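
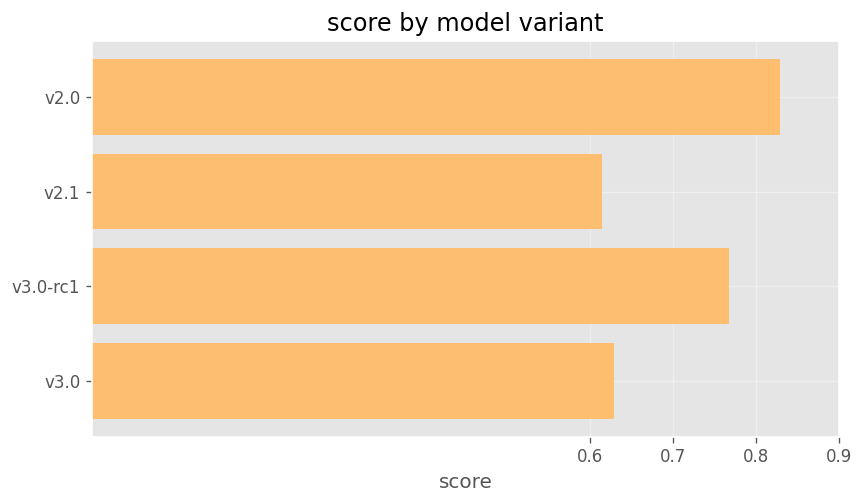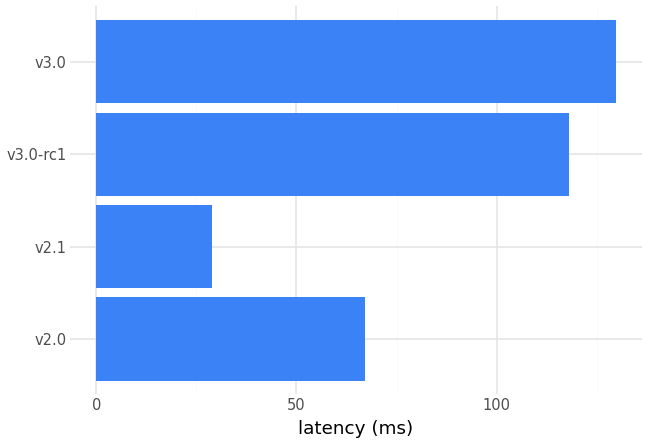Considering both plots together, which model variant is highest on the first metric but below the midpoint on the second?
Chart 2 median latency (ms) ≈ 100; below-median model variants: v2.0, v2.1. Among those, v2.0 has the highest score (≈ 0.8).

v2.0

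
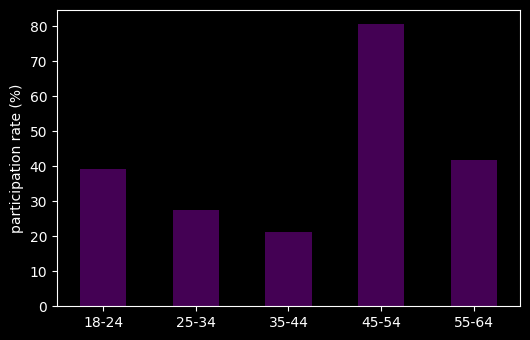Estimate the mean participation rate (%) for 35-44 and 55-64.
(20 + 40) / 2 ≈ 30.

≈ 30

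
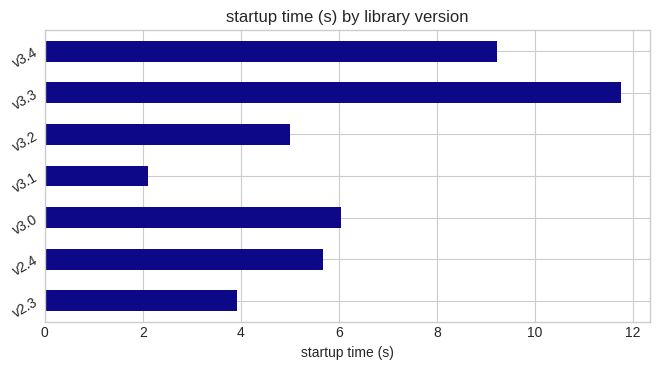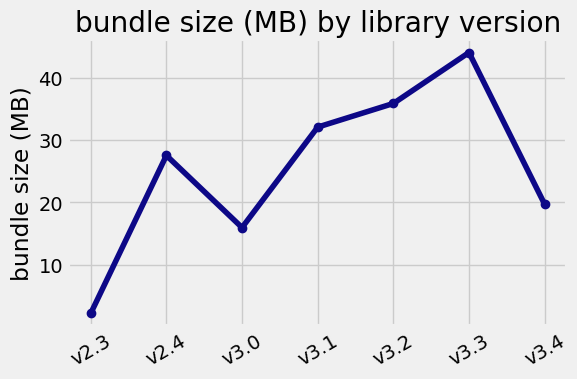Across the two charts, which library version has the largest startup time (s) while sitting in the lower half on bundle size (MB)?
v3.4

Chart 2 median bundle size (MB) ≈ 30; below-median library versions: v2.3, v3.0, v3.4. Among those, v3.4 has the highest startup time (s) (≈ 10).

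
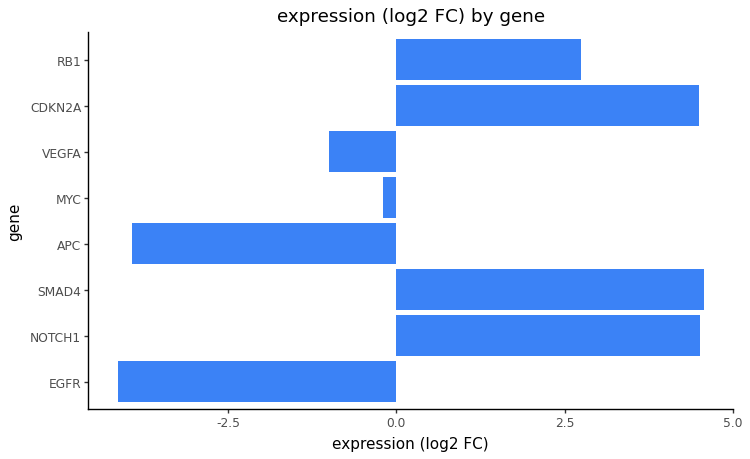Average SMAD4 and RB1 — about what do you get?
≈ 4

(5 + 3) / 2 ≈ 4.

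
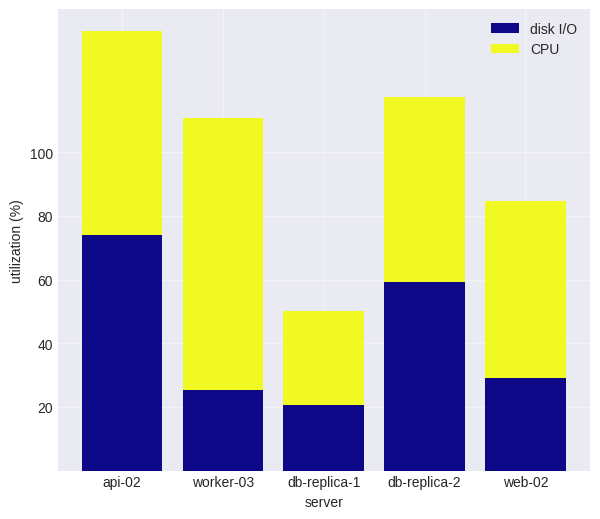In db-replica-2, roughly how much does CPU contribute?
CPU top ≈ 120, bottom ≈ 60; segment ≈ 60.

≈ 60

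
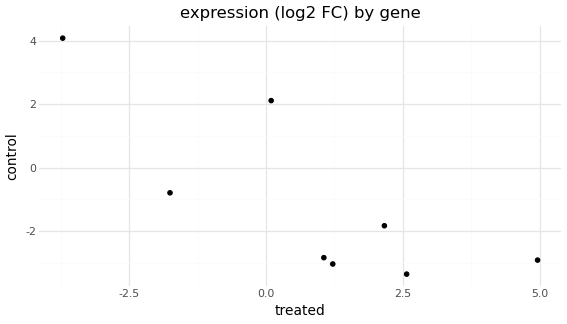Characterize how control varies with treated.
negative, strong

Points are negatively correlated; strong (|r| ≈ 0.8).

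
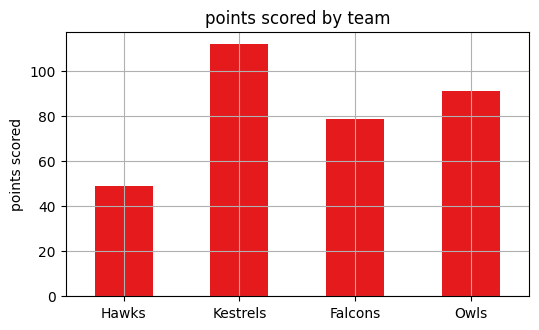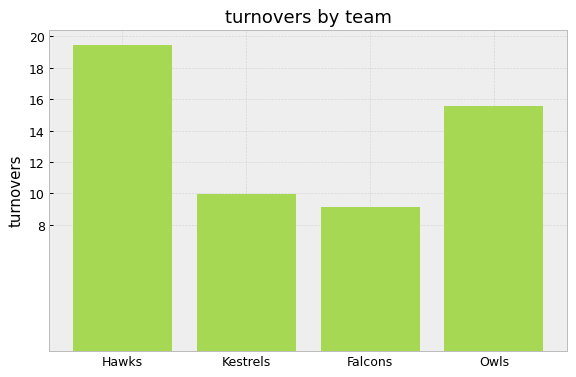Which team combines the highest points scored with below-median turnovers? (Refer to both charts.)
Kestrels

Chart 2 median turnovers ≈ 12; below-median teams: Kestrels, Falcons. Among those, Kestrels has the highest points scored (≈ 120).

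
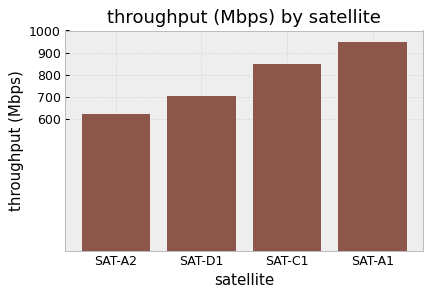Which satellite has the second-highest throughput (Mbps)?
Top 3: SAT-A1 ≈ 900, SAT-C1 ≈ 800, SAT-D1 ≈ 700.

SAT-C1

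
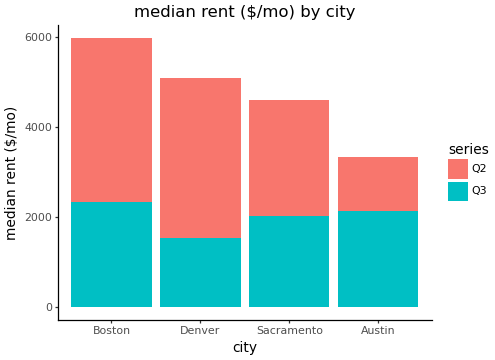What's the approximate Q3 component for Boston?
≈ 2500

Q3 top ≈ 2500, bottom ≈ 0; segment ≈ 2500.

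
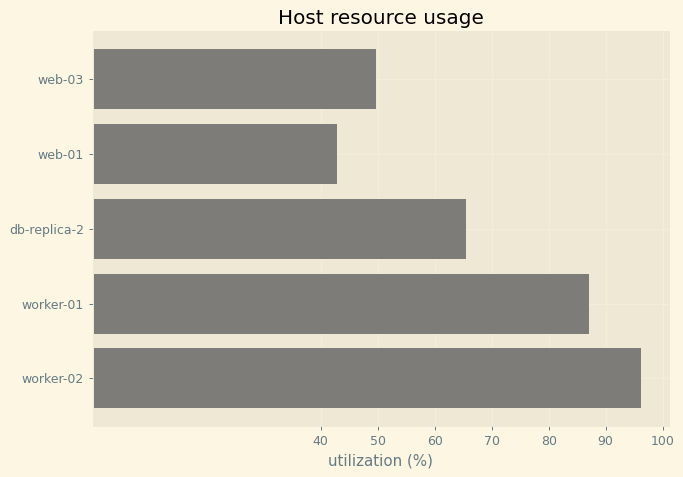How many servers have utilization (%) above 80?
2

Above 80: worker-01, worker-02.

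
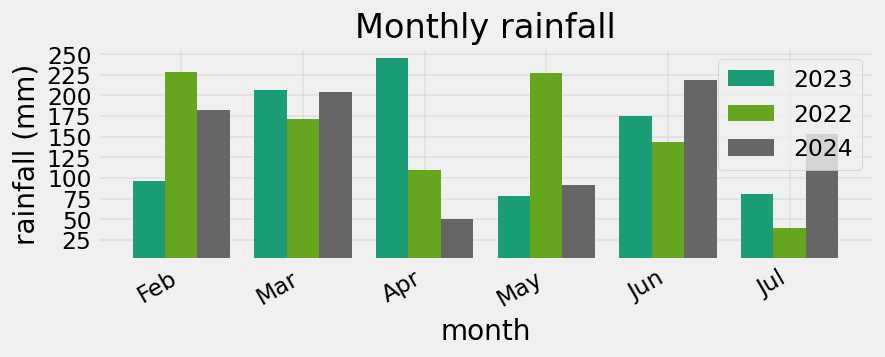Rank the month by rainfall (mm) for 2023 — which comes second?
Top 3 for 2023: Apr ≈ 250, Mar ≈ 200, Jun ≈ 175.

Mar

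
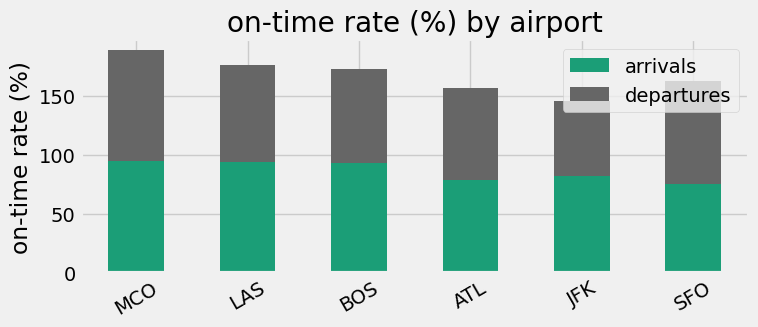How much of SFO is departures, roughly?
≈ 80

departures top ≈ 160, bottom ≈ 80; segment ≈ 80.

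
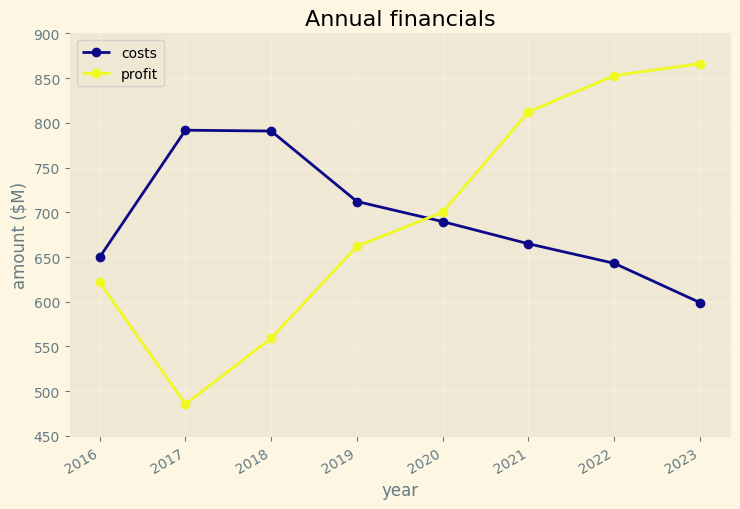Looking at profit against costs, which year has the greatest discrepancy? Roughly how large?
2017, ≈ 300 $M

2017: profit ≈ 500, costs ≈ 800 → gap ≈ 300. Next-largest (2023) is only ≈ 250.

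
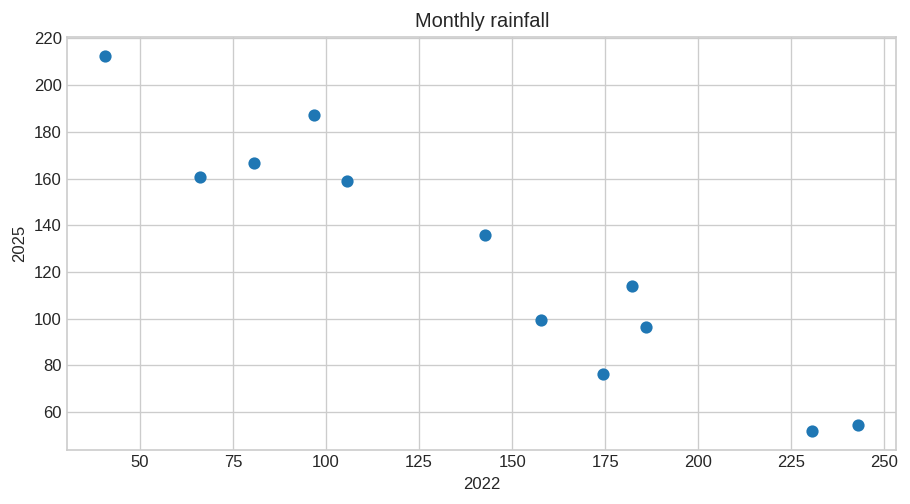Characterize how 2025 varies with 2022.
Points are negatively correlated; strong (|r| ≈ 1.0).

negative, strong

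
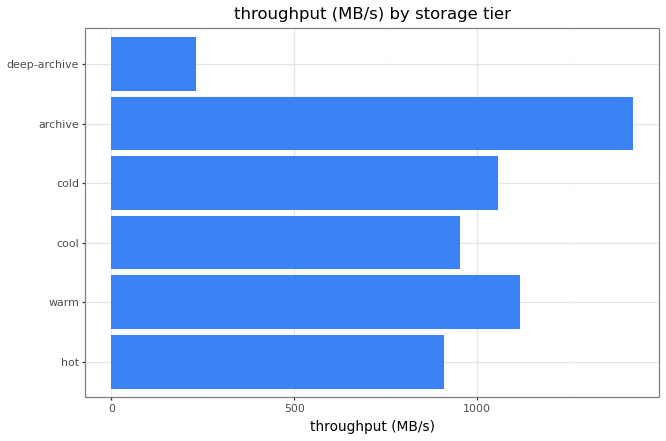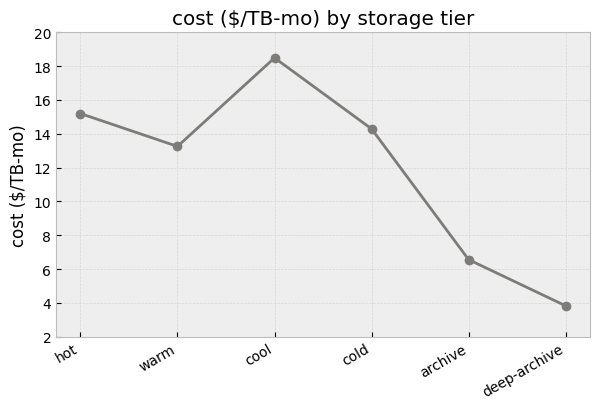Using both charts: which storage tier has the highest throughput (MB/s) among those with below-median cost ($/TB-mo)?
Chart 2 median cost ($/TB-mo) ≈ 14; below-median storage tiers: warm, archive, deep-archive. Among those, archive has the highest throughput (MB/s) (≈ 1400).

archive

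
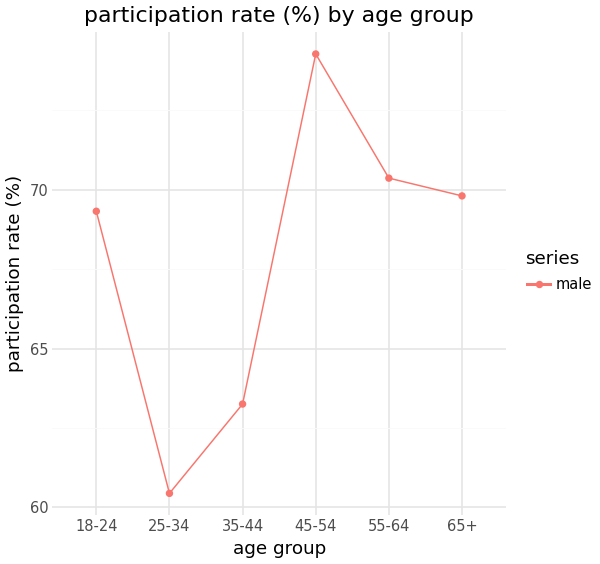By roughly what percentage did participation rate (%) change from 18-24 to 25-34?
≈ -14.3%

18-24 ≈ 70, 25-34 ≈ 60; (60 − 70) / 70 ≈ -14.3%.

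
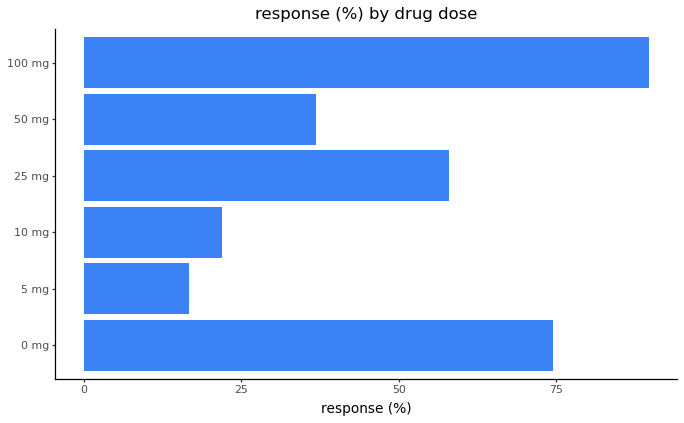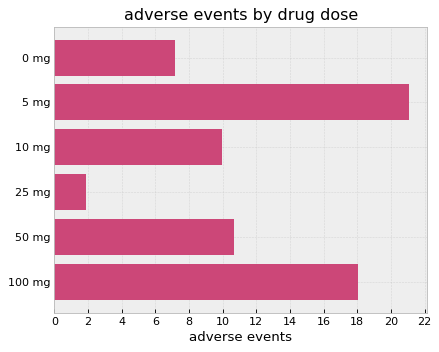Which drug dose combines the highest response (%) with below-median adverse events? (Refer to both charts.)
0 mg

Chart 2 median adverse events ≈ 10; below-median drug doses: 0 mg, 10 mg, 25 mg. Among those, 0 mg has the highest response (%) (≈ 70).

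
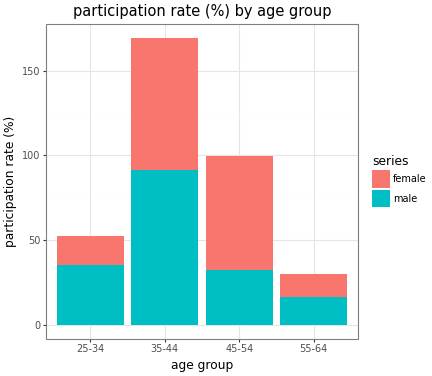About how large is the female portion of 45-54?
female top ≈ 100, bottom ≈ 40; segment ≈ 60.

≈ 60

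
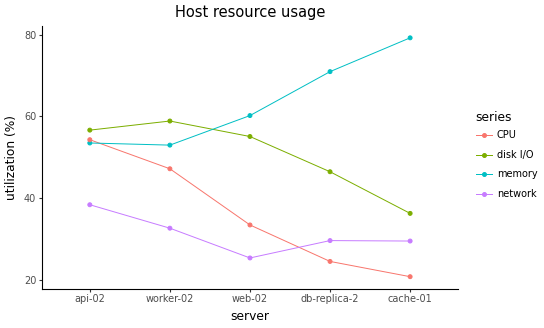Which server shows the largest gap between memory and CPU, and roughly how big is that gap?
cache-01: memory ≈ 80, CPU ≈ 20 → gap ≈ 60. Next-largest (db-replica-2) is only ≈ 45.

cache-01, ≈ 60 %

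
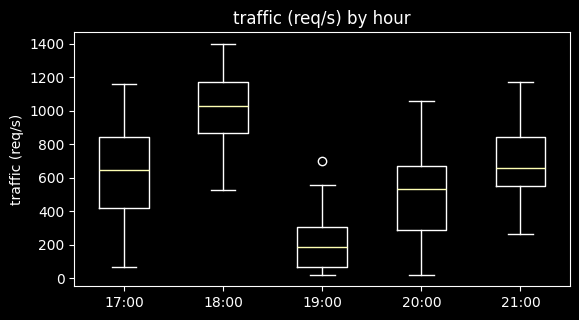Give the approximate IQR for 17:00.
Q3 ≈ 800, Q1 ≈ 400; IQR ≈ 400.

≈ 400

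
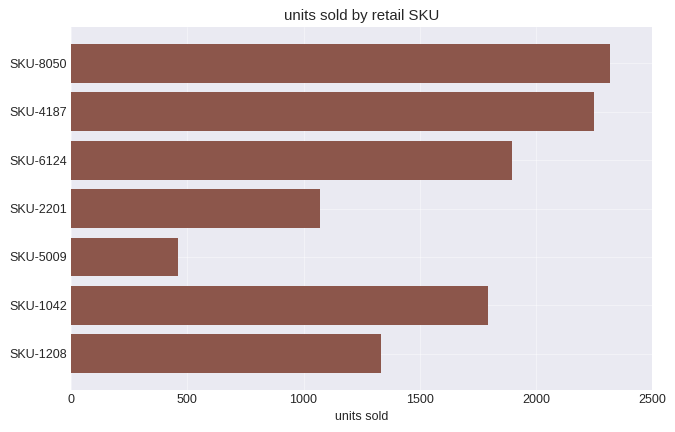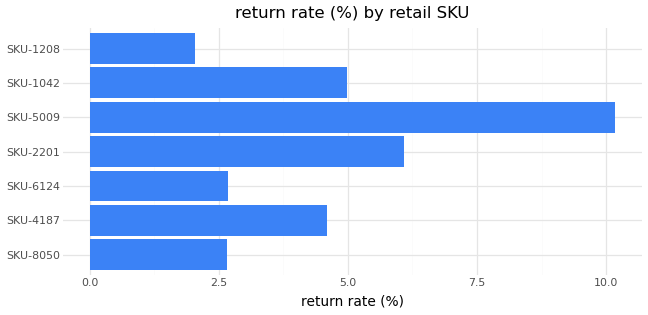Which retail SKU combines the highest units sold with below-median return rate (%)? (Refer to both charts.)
SKU-8050

Chart 2 median return rate (%) ≈ 5; below-median retail SKUs: SKU-8050, SKU-6124, SKU-1208. Among those, SKU-8050 has the highest units sold (≈ 2500).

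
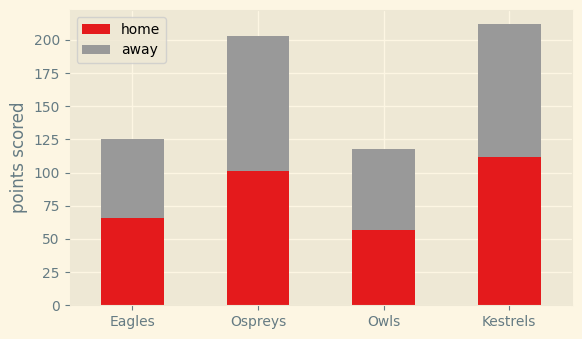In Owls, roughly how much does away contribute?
≈ 60

away top ≈ 120, bottom ≈ 60; segment ≈ 60.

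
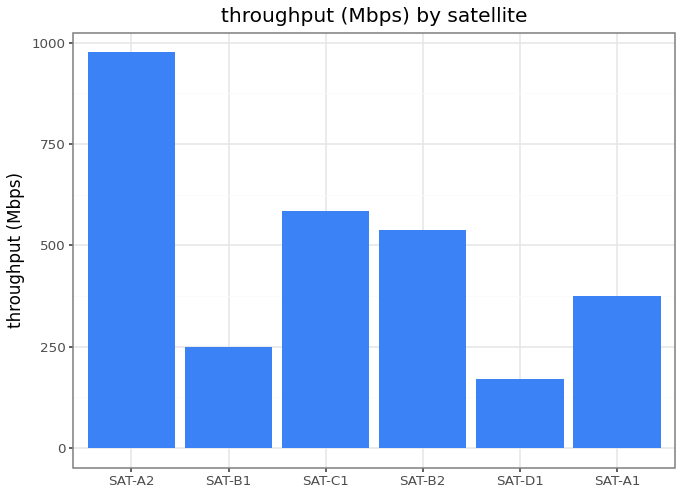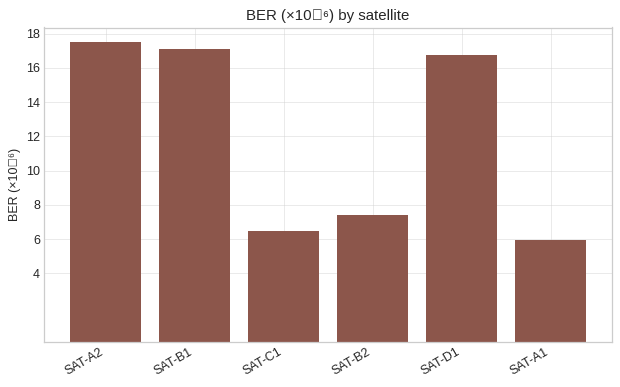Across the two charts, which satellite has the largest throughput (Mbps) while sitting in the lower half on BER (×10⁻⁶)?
Chart 2 median BER (×10⁻⁶) ≈ 12; below-median satellites: SAT-C1, SAT-B2, SAT-A1. Among those, SAT-C1 has the highest throughput (Mbps) (≈ 600).

SAT-C1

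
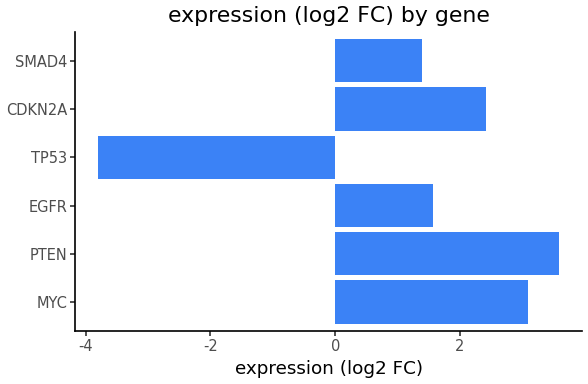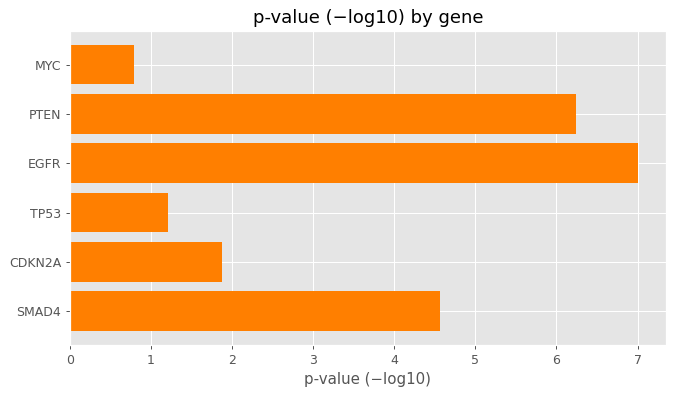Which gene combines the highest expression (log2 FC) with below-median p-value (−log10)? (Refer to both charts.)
Chart 2 median p-value (−log10) ≈ 3; below-median genes: MYC, TP53, CDKN2A. Among those, MYC has the highest expression (log2 FC) (≈ 3).

MYC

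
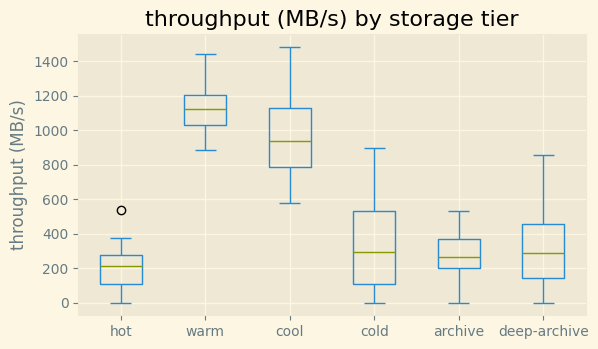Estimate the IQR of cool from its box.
Q3 ≈ 1100, Q1 ≈ 800; IQR ≈ 300.

≈ 300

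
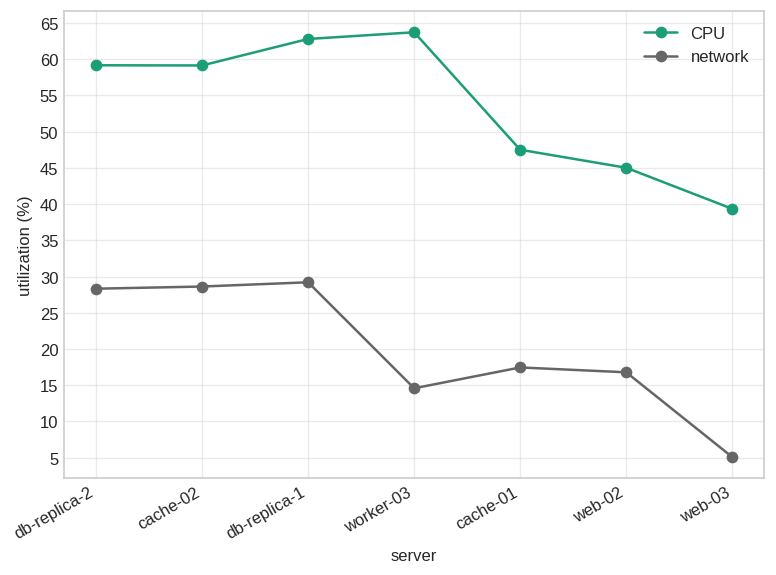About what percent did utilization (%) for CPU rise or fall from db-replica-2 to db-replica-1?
db-replica-2 ≈ 60, db-replica-1 ≈ 65; (65 − 60) / 60 ≈ +8.3%.

≈ +8.3%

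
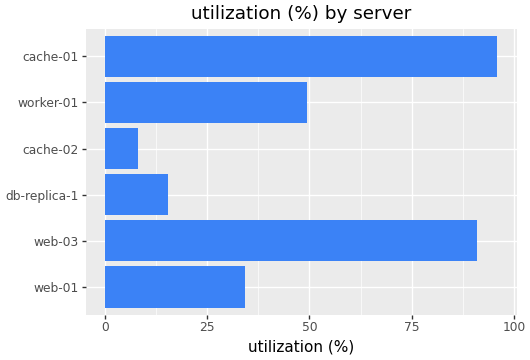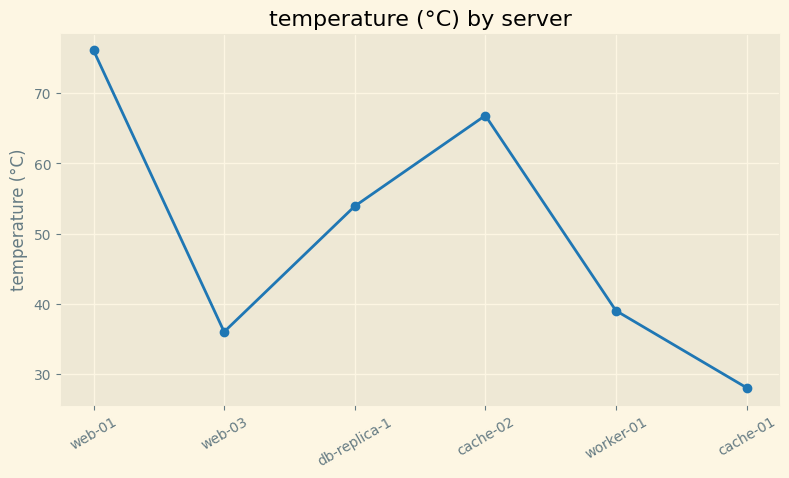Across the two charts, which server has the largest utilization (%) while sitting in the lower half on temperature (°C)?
Chart 2 median temperature (°C) ≈ 50; below-median servers: web-03, worker-01, cache-01. Among those, cache-01 has the highest utilization (%) (≈ 100).

cache-01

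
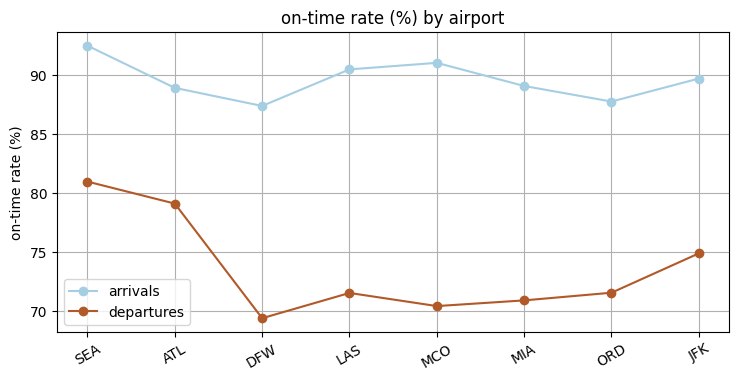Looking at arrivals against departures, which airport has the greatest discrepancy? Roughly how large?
MCO, ≈ 22 %

MCO: arrivals ≈ 92, departures ≈ 70 → gap ≈ 22. Next-largest (LAS) is only ≈ 18.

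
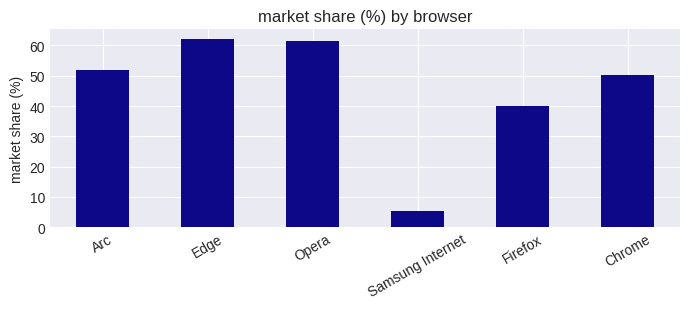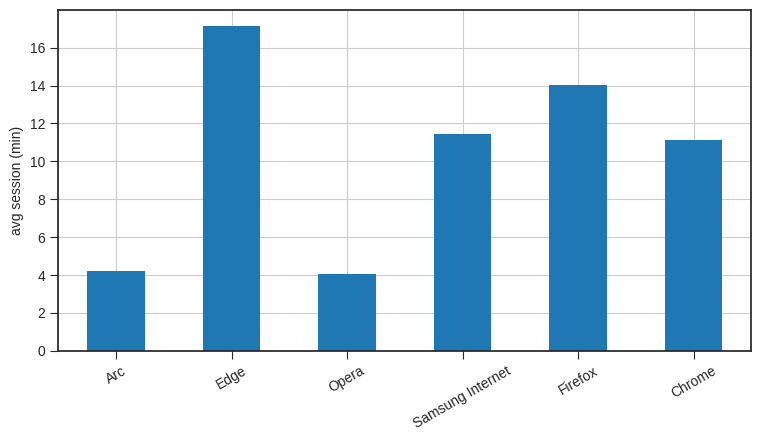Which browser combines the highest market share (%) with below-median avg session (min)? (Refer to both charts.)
Opera

Chart 2 median avg session (min) ≈ 12; below-median browsers: Arc, Opera, Chrome. Among those, Opera has the highest market share (%) (≈ 60).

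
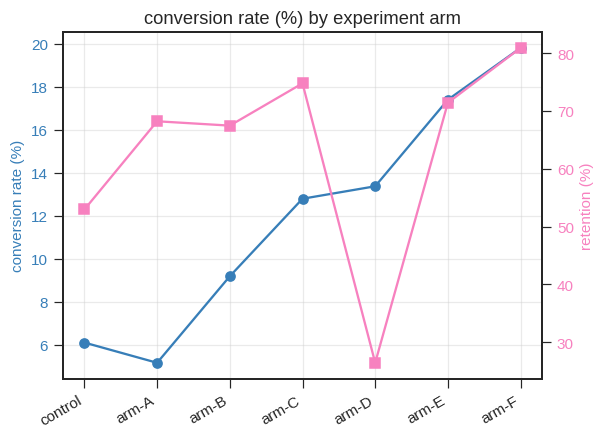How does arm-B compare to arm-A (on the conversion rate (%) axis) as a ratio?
≈ 1.67×

arm-B ≈ 10, arm-A ≈ 6; 10/6 ≈ 1.67.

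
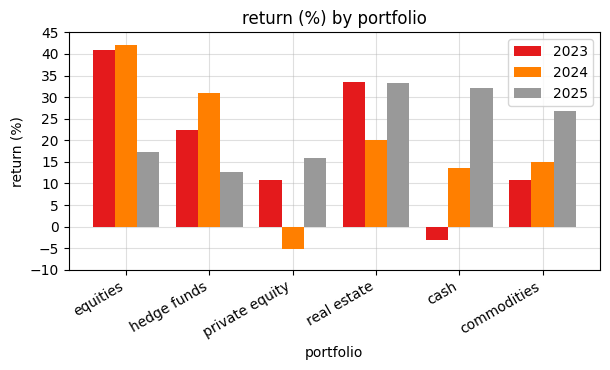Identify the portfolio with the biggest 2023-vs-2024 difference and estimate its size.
cash: 2023 ≈ -5, 2024 ≈ 15 → gap ≈ 20. Next-largest (private equity) is only ≈ 15.

cash, ≈ 20 %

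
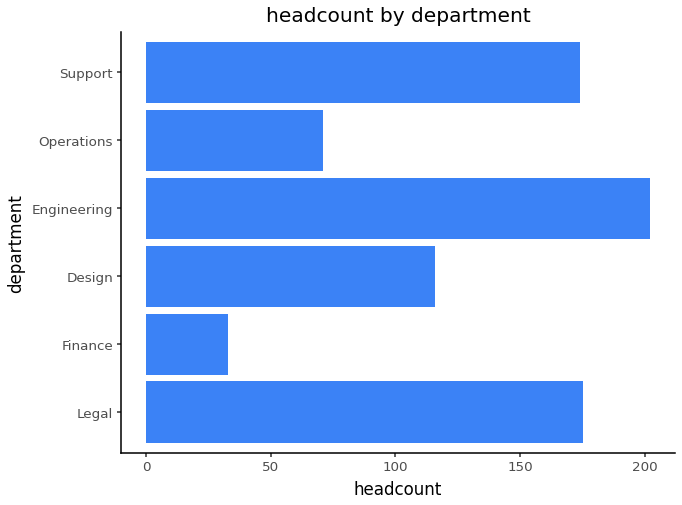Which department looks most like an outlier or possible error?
Finance ≈ 40; the rest sit between ≈ 80 and ≈ 200.

Finance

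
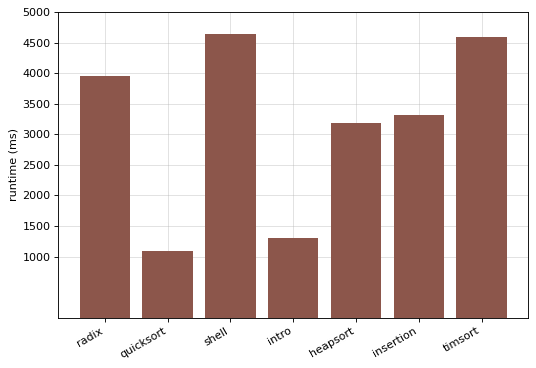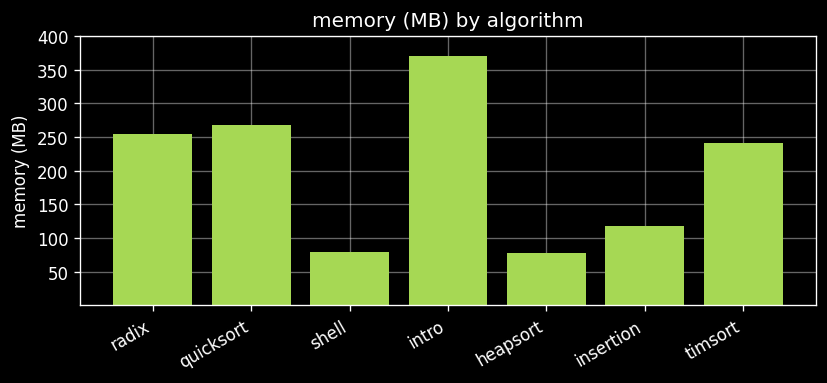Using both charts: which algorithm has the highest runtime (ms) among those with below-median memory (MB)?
Chart 2 median memory (MB) ≈ 250; below-median algorithms: shell, heapsort, insertion. Among those, shell has the highest runtime (ms) (≈ 4500).

shell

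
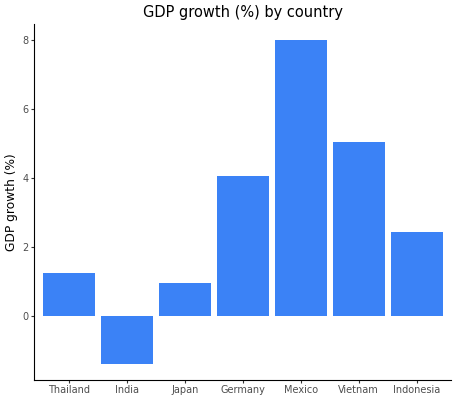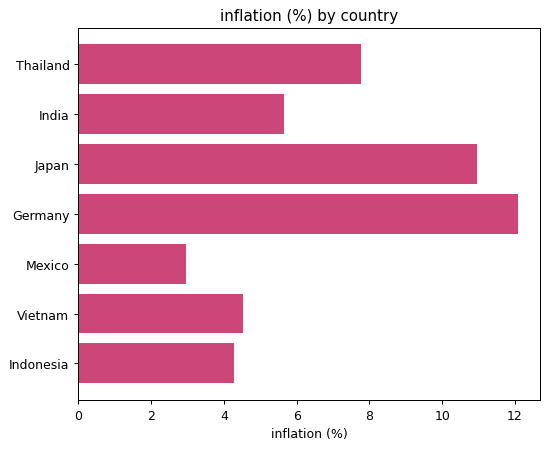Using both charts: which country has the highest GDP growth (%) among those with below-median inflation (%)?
Chart 2 median inflation (%) ≈ 6; below-median countries: Mexico, Vietnam, Indonesia. Among those, Mexico has the highest GDP growth (%) (≈ 8).

Mexico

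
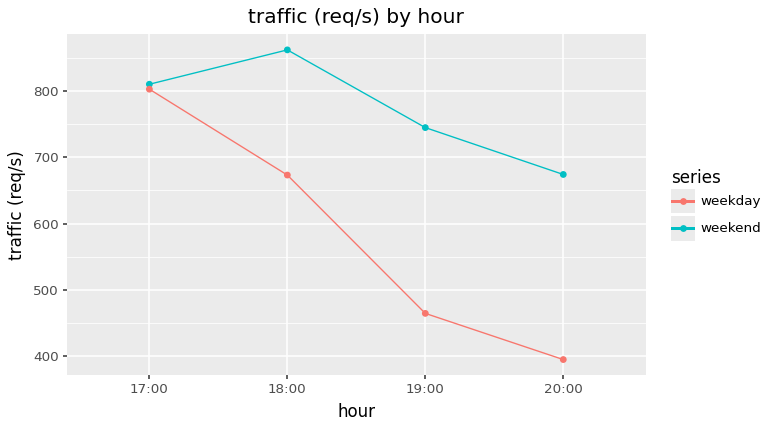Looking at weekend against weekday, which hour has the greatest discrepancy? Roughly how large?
19:00: weekend ≈ 750, weekday ≈ 450 → gap ≈ 300. Next-largest (20:00) is only ≈ 250.

19:00, ≈ 300 req/s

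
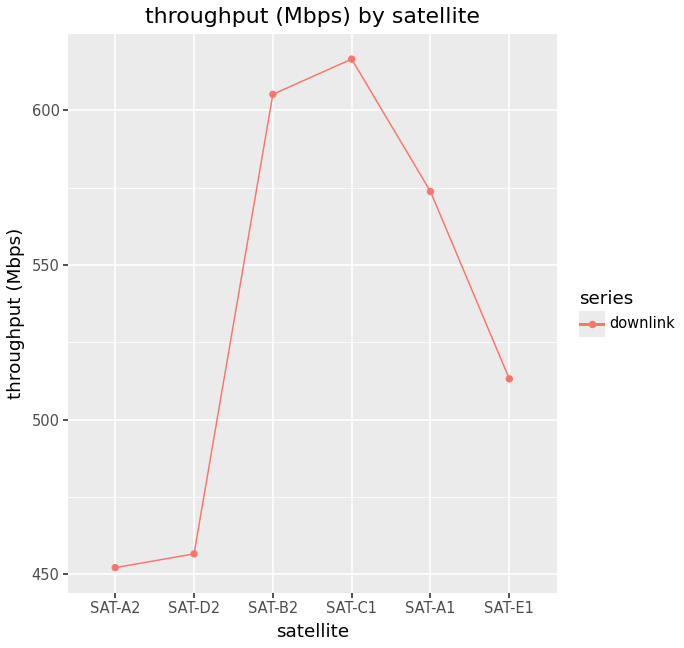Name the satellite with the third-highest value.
Top 4: SAT-C1 ≈ 620, SAT-B2 ≈ 600, SAT-A1 ≈ 580, SAT-E1 ≈ 520.

SAT-A1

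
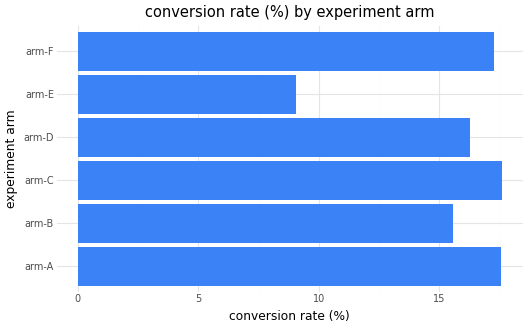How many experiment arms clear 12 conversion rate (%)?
5

Above 12: arm-A, arm-B, arm-C, arm-D, arm-F.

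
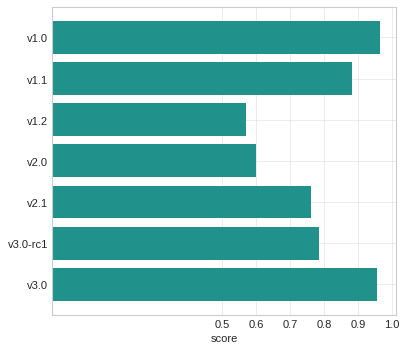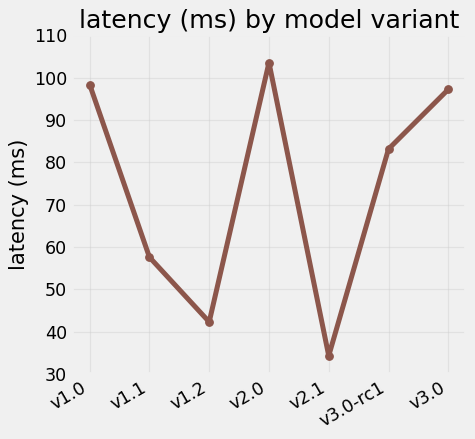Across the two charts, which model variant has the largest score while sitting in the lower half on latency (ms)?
v1.1

Chart 2 median latency (ms) ≈ 80; below-median model variants: v1.1, v1.2, v2.1. Among those, v1.1 has the highest score (≈ 0.9).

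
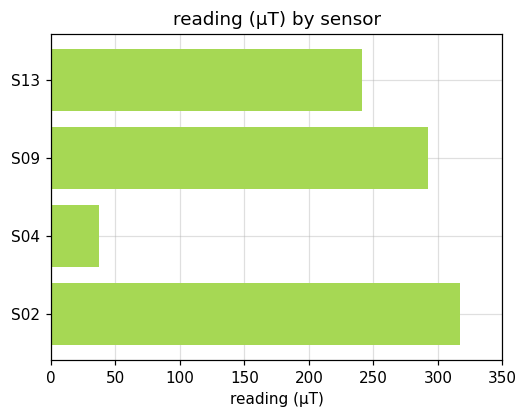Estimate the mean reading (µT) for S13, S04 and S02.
(250 + 50 + 300) / 3 ≈ 200.

≈ 200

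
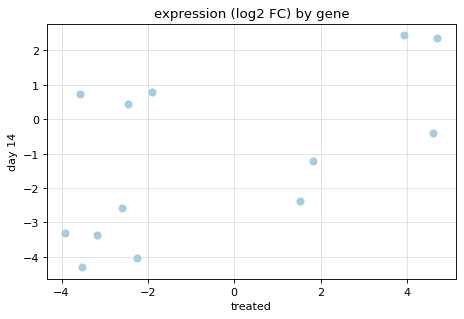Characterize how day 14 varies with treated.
Points are positively correlated; moderate (|r| ≈ 0.6).

positive, moderate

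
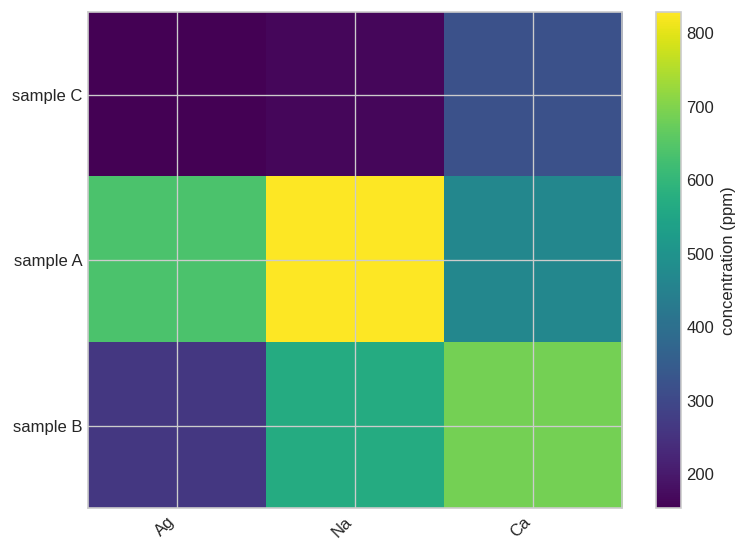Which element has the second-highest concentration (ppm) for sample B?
Top 3 for sample B: Ca ≈ 700, Na ≈ 600, Ag ≈ 300.

Na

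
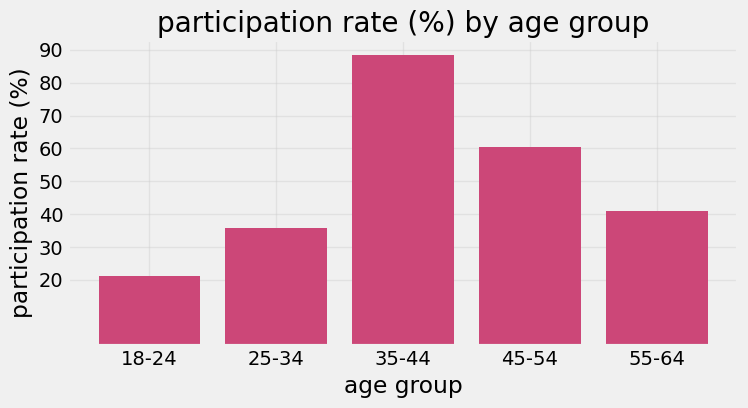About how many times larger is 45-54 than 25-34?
45-54 ≈ 60, 25-34 ≈ 40; 60/40 ≈ 1.5.

≈ 1.5×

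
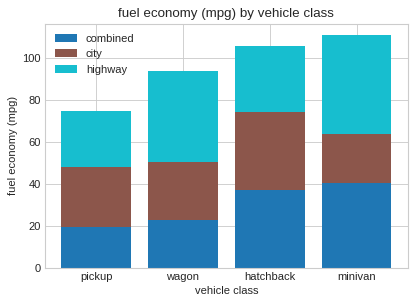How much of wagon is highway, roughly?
highway top ≈ 90, bottom ≈ 50; segment ≈ 40.

≈ 40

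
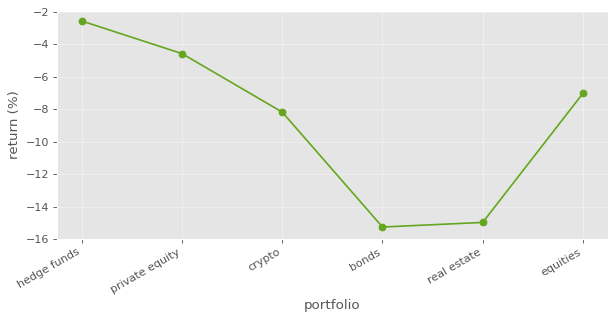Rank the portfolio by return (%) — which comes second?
Top 3: hedge funds ≈ -2, private equity ≈ -4, equities ≈ -8.

private equity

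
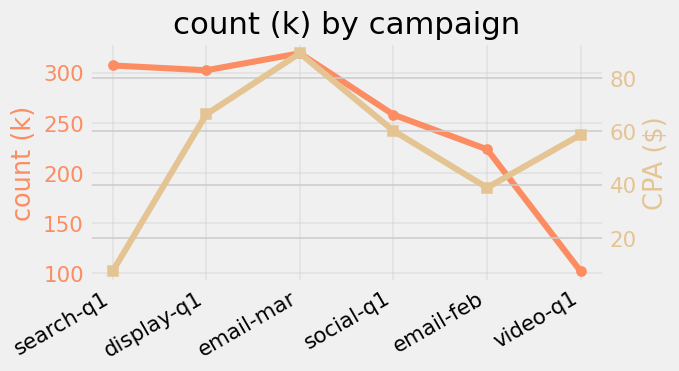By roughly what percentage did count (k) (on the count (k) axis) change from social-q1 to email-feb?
social-q1 ≈ 260, email-feb ≈ 220; (220 − 260) / 260 ≈ -15.4%.

≈ -15.4%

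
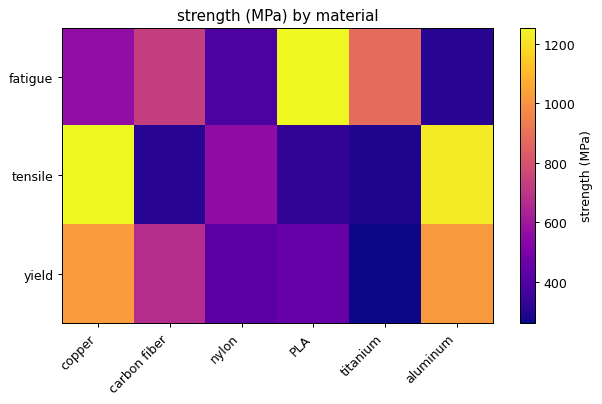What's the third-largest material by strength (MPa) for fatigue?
Top 4 for fatigue: PLA ≈ 1300, titanium ≈ 900, carbon fiber ≈ 700, copper ≈ 600.

carbon fiber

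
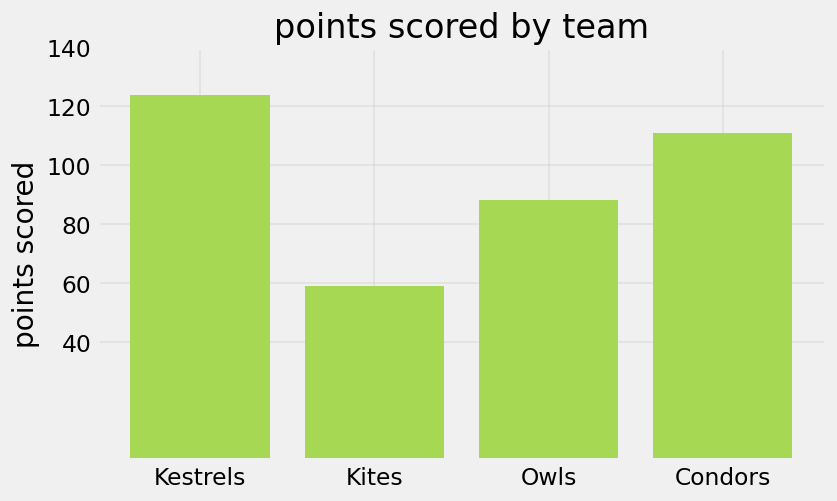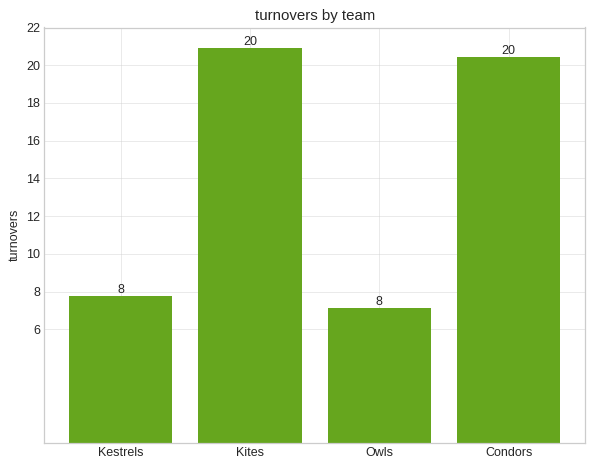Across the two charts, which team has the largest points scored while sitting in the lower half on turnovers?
Chart 2 median turnovers ≈ 14; below-median teams: Kestrels, Owls. Among those, Kestrels has the highest points scored (≈ 120).

Kestrels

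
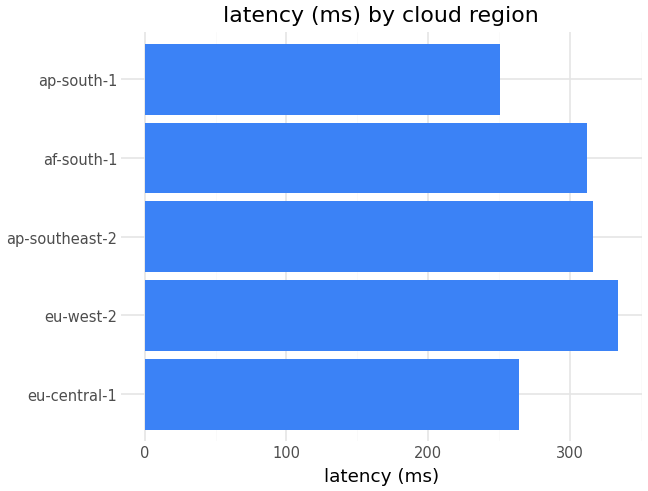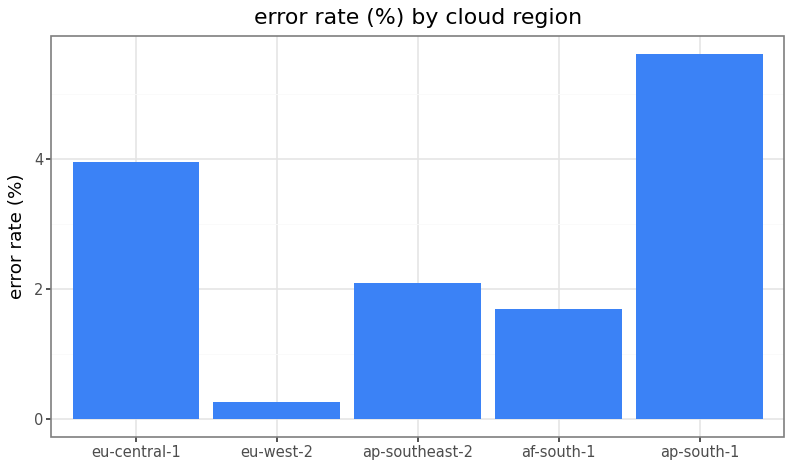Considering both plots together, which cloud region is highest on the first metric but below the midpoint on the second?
eu-west-2

Chart 2 median error rate (%) ≈ 2; below-median cloud regions: eu-west-2, af-south-1. Among those, eu-west-2 has the highest latency (ms) (≈ 350).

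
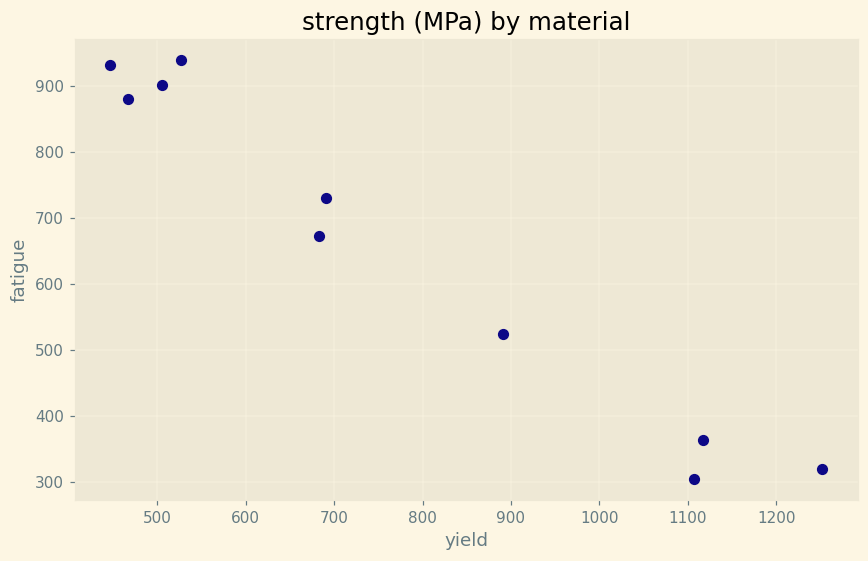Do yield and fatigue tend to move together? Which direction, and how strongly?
negative, strong

Points are negatively correlated; strong (|r| ≈ 1.0).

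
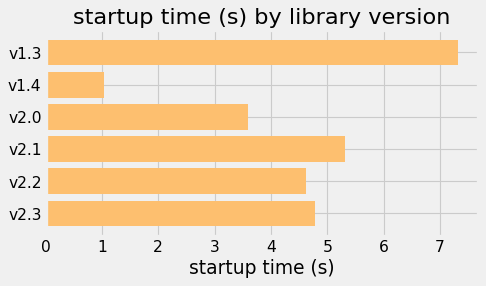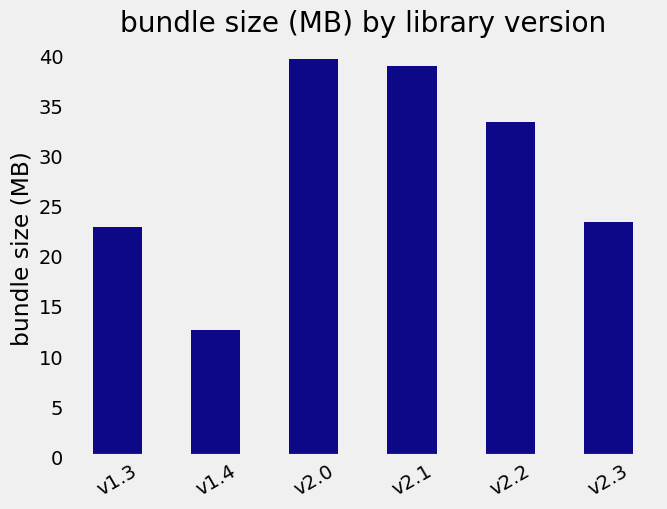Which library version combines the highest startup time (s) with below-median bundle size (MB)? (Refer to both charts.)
Chart 2 median bundle size (MB) ≈ 30; below-median library versions: v1.3, v1.4, v2.3. Among those, v1.3 has the highest startup time (s) (≈ 7).

v1.3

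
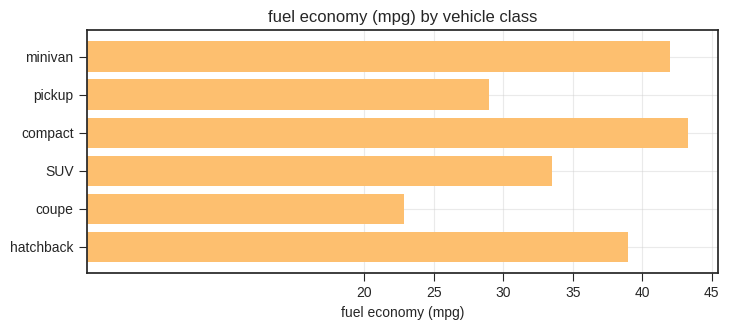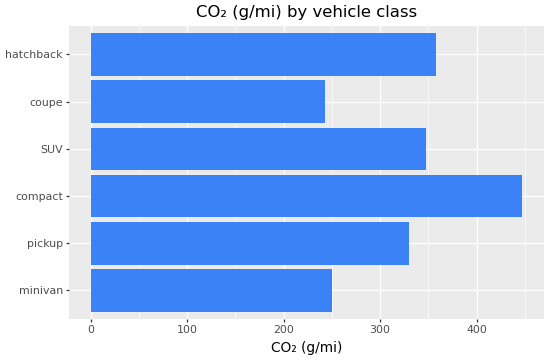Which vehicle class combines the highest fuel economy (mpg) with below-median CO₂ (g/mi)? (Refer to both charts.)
minivan

Chart 2 median CO₂ (g/mi) ≈ 350; below-median vehicle classes: minivan, pickup, coupe. Among those, minivan has the highest fuel economy (mpg) (≈ 40).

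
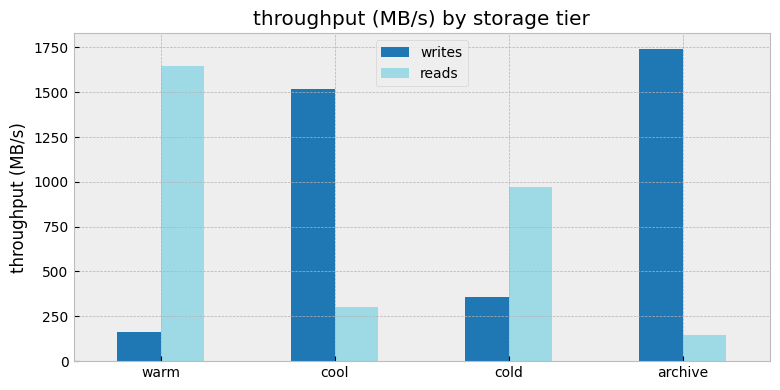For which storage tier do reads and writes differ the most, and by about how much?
archive, ≈ 1600 MB/s

archive: reads ≈ 200, writes ≈ 1800 → gap ≈ 1600. Next-largest (warm) is only ≈ 1400.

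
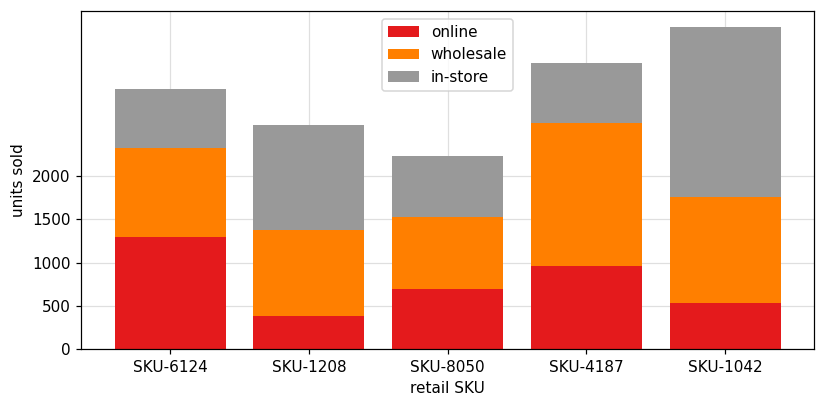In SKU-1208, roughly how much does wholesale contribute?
wholesale top ≈ 1500, bottom ≈ 500; segment ≈ 1000.

≈ 1000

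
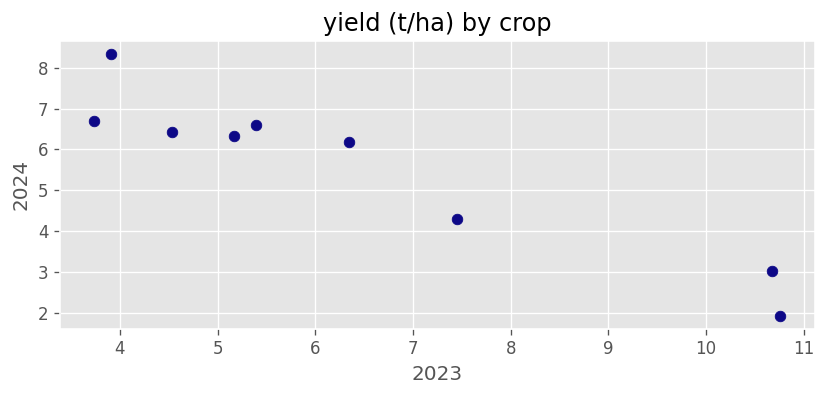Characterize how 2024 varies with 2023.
Points are negatively correlated; strong (|r| ≈ 1.0).

negative, strong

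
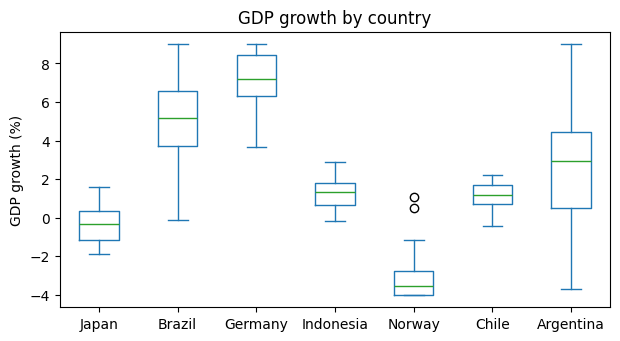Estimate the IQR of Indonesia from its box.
Q3 ≈ 2, Q1 ≈ 1; IQR ≈ 1.

≈ 1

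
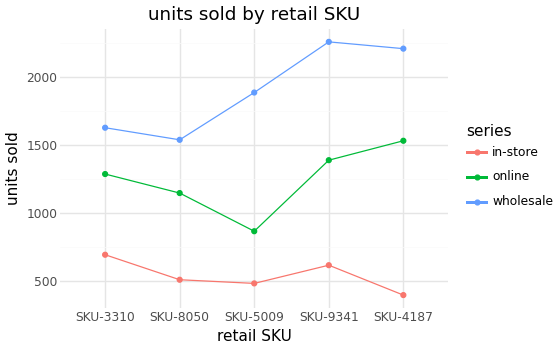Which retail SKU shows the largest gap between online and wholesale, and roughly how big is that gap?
SKU-5009, ≈ 1000

SKU-5009: online ≈ 800, wholesale ≈ 1800 → gap ≈ 1000. Next-largest (SKU-9341) is only ≈ 800.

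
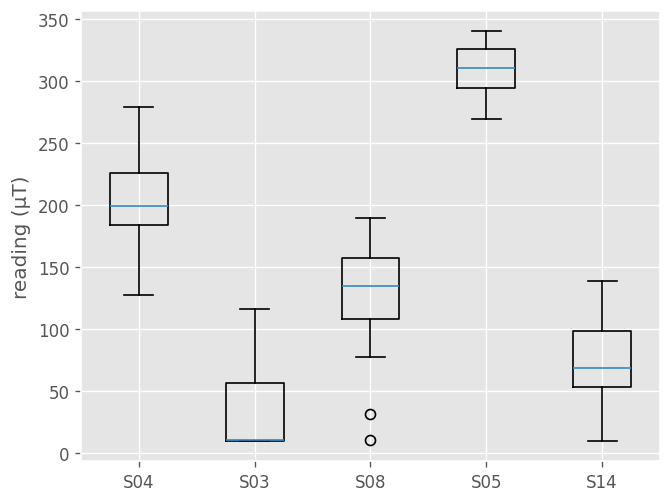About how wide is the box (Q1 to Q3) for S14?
Q3 ≈ 100, Q1 ≈ 50; IQR ≈ 50.

≈ 50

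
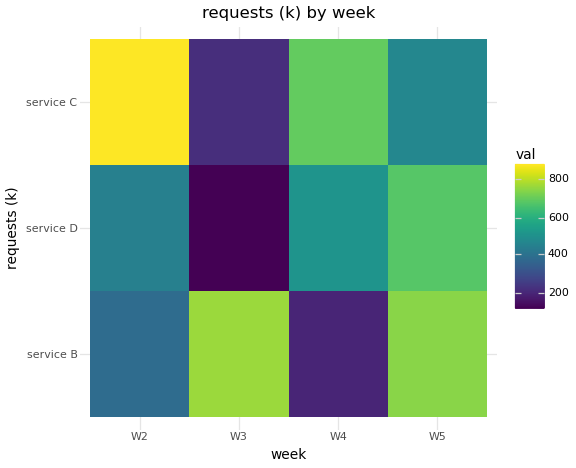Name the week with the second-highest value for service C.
W4

Top 3 for service C: W2 ≈ 900, W4 ≈ 700, W5 ≈ 500.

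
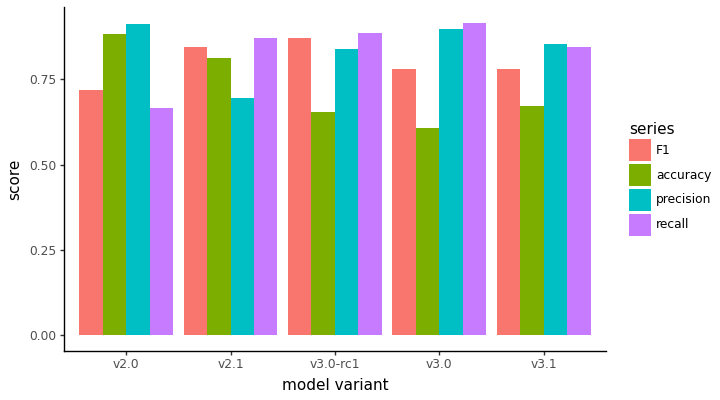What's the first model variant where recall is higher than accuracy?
v2.0: recall ≈ 0.7 vs accuracy ≈ 0.9 (not yet); v2.1: recall ≈ 0.9 vs accuracy ≈ 0.8 (first crossover).

v2.1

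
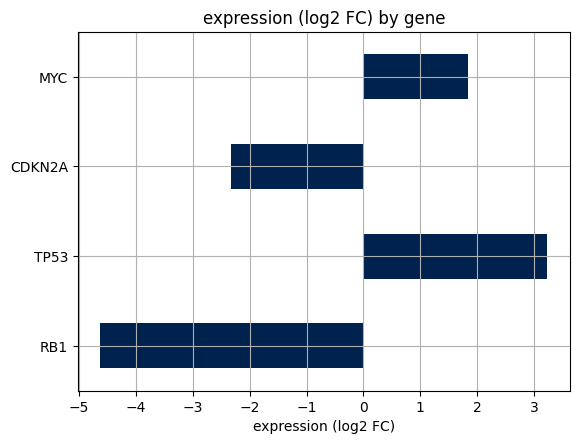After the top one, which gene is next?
Top 3: TP53 ≈ 3, MYC ≈ 2, CDKN2A ≈ -2.

MYC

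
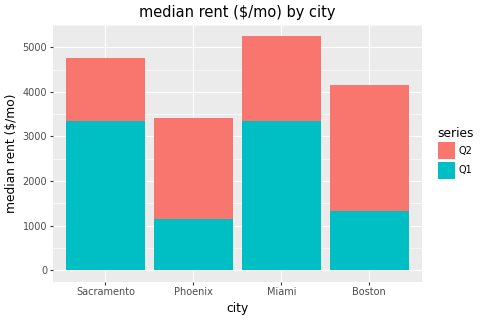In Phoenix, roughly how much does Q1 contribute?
Q1 top ≈ 1000, bottom ≈ 0; segment ≈ 1000.

≈ 1000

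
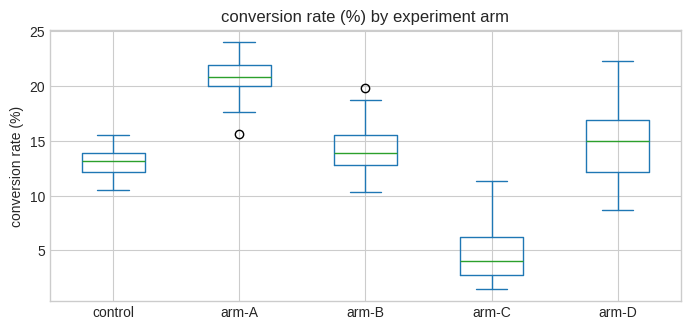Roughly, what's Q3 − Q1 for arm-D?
Q3 ≈ 16, Q1 ≈ 12; IQR ≈ 4.

≈ 4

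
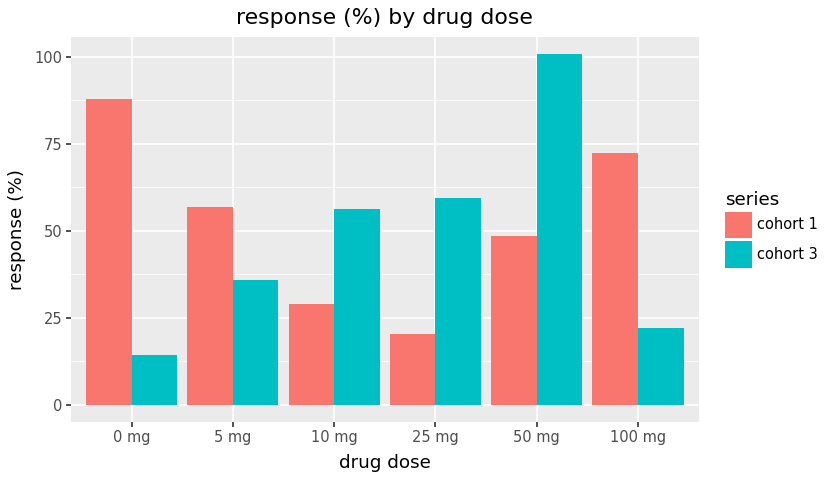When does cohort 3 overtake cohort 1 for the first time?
10 mg

5 mg: cohort 3 ≈ 40 vs cohort 1 ≈ 60 (not yet); 10 mg: cohort 3 ≈ 60 vs cohort 1 ≈ 30 (first crossover).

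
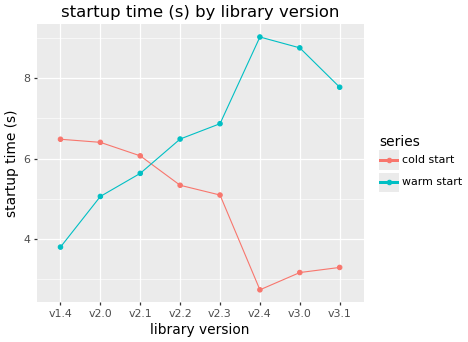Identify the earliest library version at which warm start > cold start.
v2.1: warm start ≈ 6 vs cold start ≈ 6 (not yet); v2.2: warm start ≈ 6 vs cold start ≈ 5 (first crossover).

v2.2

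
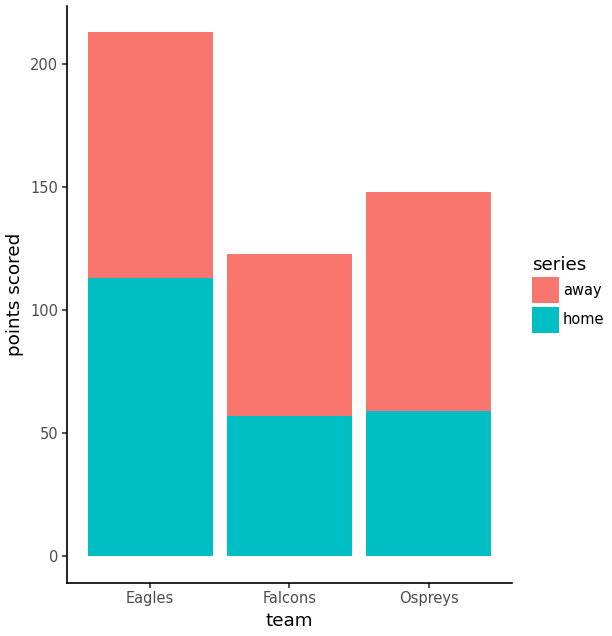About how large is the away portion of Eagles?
away top ≈ 220, bottom ≈ 120; segment ≈ 100.

≈ 100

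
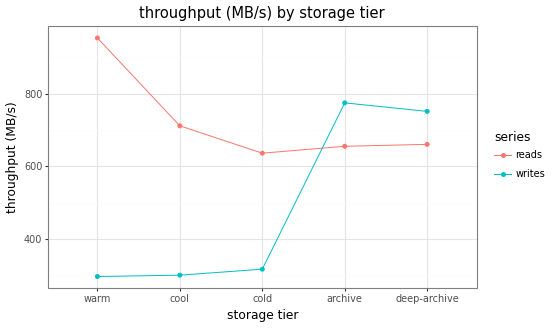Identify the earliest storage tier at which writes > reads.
archive

cold: writes ≈ 300 vs reads ≈ 600 (not yet); archive: writes ≈ 800 vs reads ≈ 700 (first crossover).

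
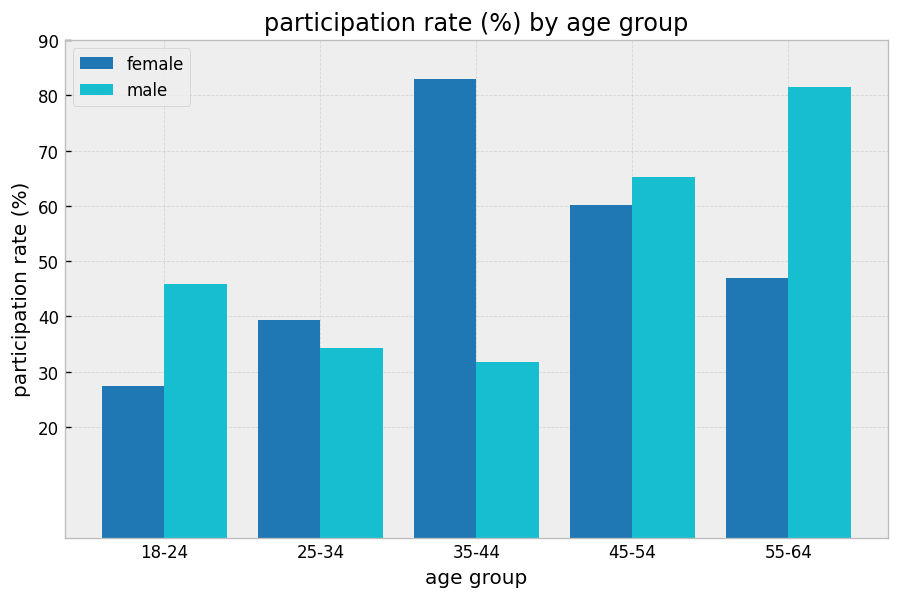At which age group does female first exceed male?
25-34

18-24: female ≈ 30 vs male ≈ 50 (not yet); 25-34: female ≈ 40 vs male ≈ 30 (first crossover).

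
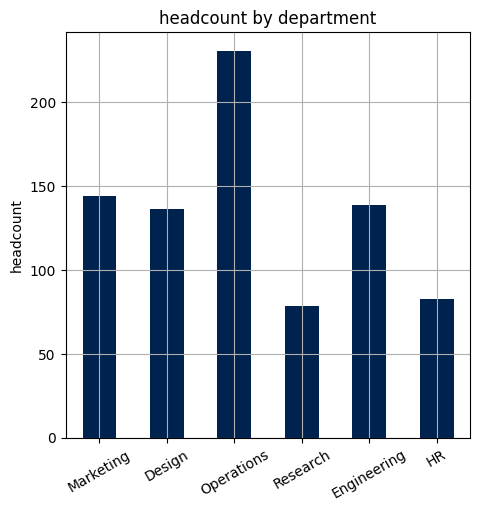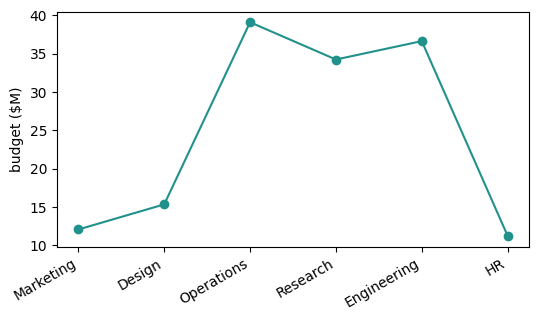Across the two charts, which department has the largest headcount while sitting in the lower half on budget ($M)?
Marketing

Chart 2 median budget ($M) ≈ 25; below-median departments: Marketing, Design, HR. Among those, Marketing has the highest headcount (≈ 150).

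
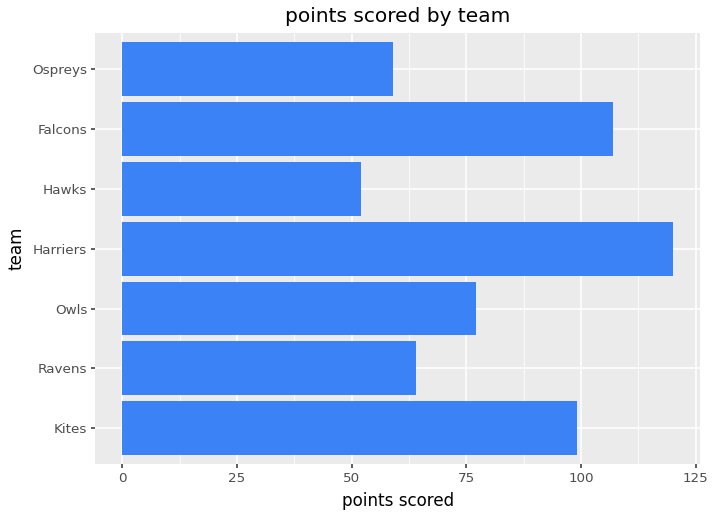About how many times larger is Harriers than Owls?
≈ 1.5×

Harriers ≈ 120, Owls ≈ 80; 120/80 ≈ 1.5.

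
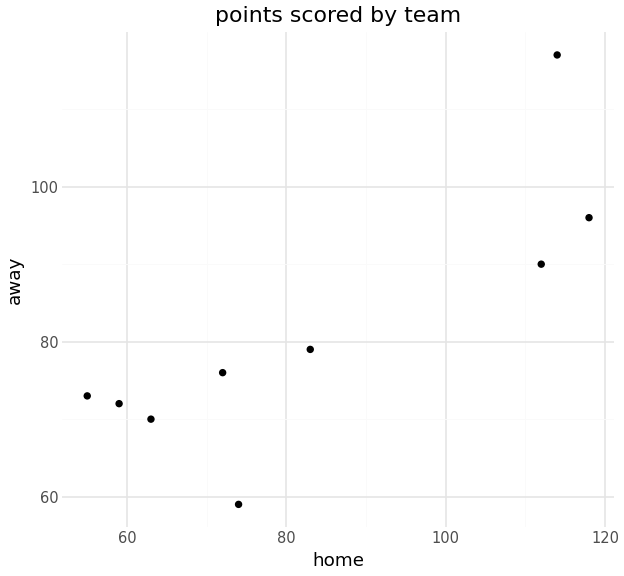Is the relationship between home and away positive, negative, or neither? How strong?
positive, strong

Points are positively correlated; strong (|r| ≈ 0.8).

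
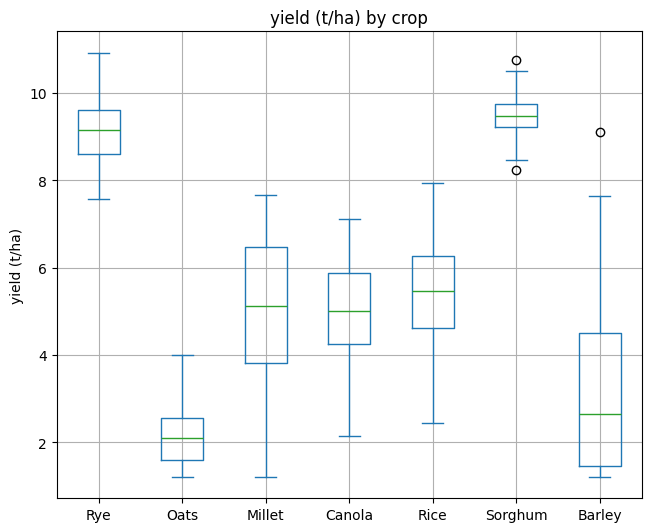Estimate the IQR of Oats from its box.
Q3 ≈ 3, Q1 ≈ 2; IQR ≈ 1.

≈ 1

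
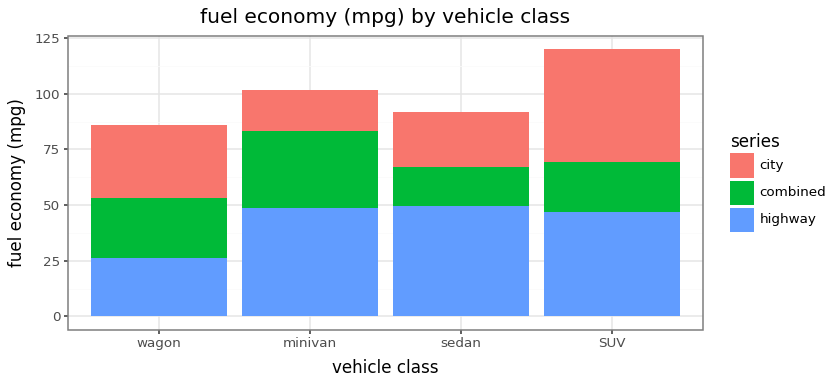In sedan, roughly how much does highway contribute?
≈ 40

highway top ≈ 40, bottom ≈ 0; segment ≈ 40.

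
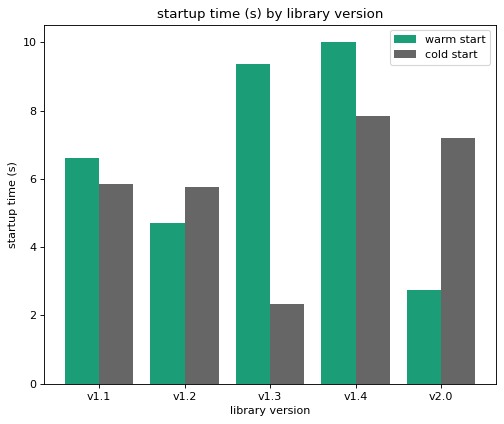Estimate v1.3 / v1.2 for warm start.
≈ 1.8×

v1.3 ≈ 9, v1.2 ≈ 5; 9/5 ≈ 1.8.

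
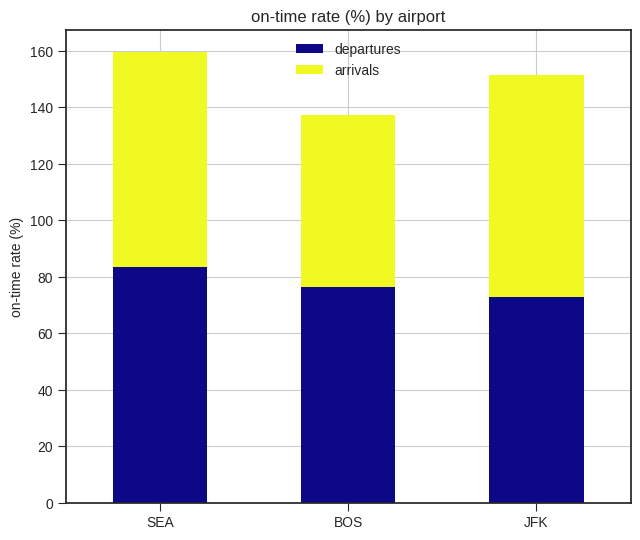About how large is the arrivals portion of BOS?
arrivals top ≈ 140, bottom ≈ 80; segment ≈ 60.

≈ 60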